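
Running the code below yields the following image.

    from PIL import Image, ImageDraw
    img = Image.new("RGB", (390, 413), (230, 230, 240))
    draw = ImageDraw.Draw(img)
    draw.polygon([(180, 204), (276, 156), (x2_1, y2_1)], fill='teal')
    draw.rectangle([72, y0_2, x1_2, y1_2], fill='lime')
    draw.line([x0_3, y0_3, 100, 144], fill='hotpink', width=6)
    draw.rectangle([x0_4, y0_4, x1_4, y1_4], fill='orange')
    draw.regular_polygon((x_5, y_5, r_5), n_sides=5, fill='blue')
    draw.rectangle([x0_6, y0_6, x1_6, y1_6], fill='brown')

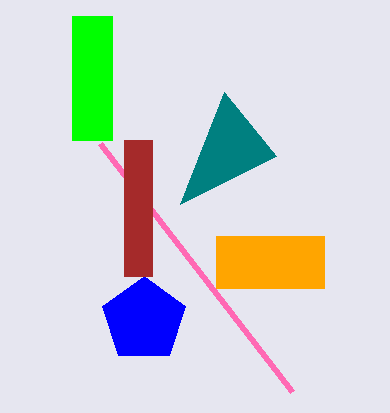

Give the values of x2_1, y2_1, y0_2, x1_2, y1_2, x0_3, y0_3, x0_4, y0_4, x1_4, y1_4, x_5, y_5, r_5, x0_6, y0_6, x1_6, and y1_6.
x2_1 = 224, y2_1 = 92, y0_2 = 16, x1_2 = 112, y1_2 = 140, x0_3 = 292, y0_3 = 392, x0_4 = 216, y0_4 = 236, x1_4 = 324, y1_4 = 288, x_5 = 144, y_5 = 320, r_5 = 44, x0_6 = 124, y0_6 = 140, x1_6 = 152, y1_6 = 276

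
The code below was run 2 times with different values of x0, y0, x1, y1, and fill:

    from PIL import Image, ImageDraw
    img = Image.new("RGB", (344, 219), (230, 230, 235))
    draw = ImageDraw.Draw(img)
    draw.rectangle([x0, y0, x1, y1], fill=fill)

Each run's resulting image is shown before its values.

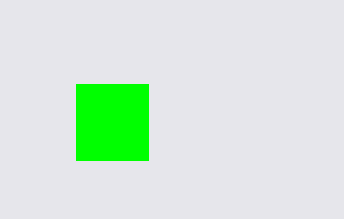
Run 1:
x0 = 76
y0 = 84
x1 = 148
y1 = 160
fill = 'lime'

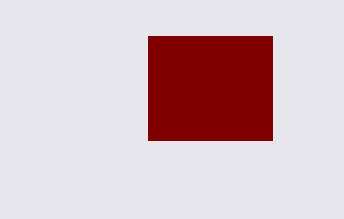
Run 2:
x0 = 148, y0 = 36, x1 = 272, y1 = 140, fill = 'maroon'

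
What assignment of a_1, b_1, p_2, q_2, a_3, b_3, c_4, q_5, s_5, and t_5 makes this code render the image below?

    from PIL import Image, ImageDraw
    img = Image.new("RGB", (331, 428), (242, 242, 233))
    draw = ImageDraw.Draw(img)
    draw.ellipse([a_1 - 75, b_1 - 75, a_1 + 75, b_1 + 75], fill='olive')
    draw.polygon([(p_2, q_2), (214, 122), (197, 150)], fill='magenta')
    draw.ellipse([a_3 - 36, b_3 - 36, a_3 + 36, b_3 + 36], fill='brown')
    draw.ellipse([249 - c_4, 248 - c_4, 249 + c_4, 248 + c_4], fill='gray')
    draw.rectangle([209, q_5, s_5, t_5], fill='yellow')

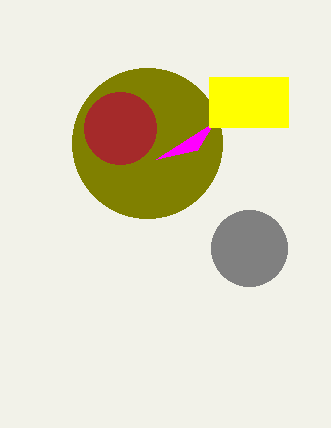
a_1 = 147
b_1 = 143
p_2 = 156
q_2 = 159
a_3 = 120
b_3 = 128
c_4 = 38
q_5 = 77
s_5 = 288
t_5 = 127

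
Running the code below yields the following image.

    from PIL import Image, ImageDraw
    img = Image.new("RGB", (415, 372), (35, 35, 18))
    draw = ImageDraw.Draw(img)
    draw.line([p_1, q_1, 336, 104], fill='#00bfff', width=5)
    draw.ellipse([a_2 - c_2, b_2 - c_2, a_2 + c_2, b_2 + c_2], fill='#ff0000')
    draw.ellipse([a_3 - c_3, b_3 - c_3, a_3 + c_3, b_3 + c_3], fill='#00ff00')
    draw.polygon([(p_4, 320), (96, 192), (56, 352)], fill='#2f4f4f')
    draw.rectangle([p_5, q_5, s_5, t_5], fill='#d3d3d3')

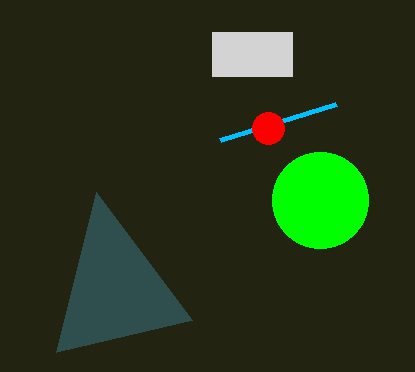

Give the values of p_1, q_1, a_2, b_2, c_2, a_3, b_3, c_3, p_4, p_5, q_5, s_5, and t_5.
p_1 = 220; q_1 = 140; a_2 = 268; b_2 = 128; c_2 = 16; a_3 = 320; b_3 = 200; c_3 = 48; p_4 = 192; p_5 = 212; q_5 = 32; s_5 = 292; t_5 = 76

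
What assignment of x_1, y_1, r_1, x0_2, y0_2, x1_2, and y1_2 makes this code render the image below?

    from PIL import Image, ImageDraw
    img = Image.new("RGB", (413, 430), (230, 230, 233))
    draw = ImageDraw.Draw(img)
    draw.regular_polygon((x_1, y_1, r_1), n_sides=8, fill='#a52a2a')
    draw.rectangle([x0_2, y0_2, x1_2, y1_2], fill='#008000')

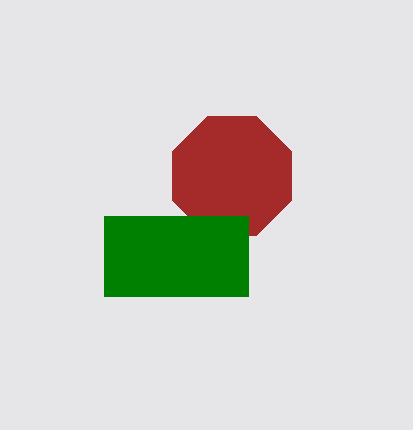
x_1 = 232; y_1 = 176; r_1 = 64; x0_2 = 104; y0_2 = 216; x1_2 = 248; y1_2 = 296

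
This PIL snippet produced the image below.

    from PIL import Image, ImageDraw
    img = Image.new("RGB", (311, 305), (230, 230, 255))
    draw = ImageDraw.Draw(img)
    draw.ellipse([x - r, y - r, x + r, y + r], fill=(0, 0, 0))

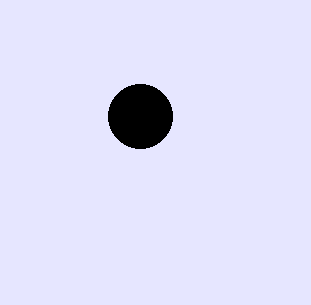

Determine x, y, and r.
x = 140; y = 116; r = 32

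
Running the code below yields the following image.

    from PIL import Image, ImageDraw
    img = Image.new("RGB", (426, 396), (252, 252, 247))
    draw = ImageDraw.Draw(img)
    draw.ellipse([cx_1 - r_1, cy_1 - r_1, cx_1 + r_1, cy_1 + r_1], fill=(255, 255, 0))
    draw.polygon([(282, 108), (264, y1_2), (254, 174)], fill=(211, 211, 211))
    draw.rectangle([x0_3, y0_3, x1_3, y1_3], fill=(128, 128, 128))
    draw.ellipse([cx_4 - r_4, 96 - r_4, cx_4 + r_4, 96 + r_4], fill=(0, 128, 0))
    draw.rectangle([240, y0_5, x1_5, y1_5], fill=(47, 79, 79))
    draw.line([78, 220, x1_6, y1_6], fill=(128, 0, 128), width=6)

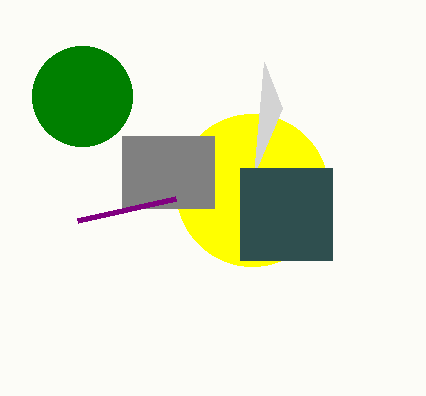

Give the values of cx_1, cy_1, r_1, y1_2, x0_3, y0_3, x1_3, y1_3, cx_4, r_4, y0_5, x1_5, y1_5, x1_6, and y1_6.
cx_1 = 252, cy_1 = 190, r_1 = 76, y1_2 = 62, x0_3 = 122, y0_3 = 136, x1_3 = 214, y1_3 = 208, cx_4 = 82, r_4 = 50, y0_5 = 168, x1_5 = 332, y1_5 = 260, x1_6 = 176, y1_6 = 198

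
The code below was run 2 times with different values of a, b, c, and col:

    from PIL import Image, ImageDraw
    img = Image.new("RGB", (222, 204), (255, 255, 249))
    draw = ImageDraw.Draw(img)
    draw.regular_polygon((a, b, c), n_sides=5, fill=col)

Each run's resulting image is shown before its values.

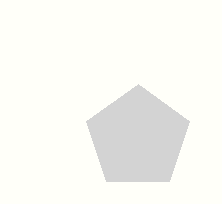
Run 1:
a = 138, b = 138, c = 54, col = 'lightgray'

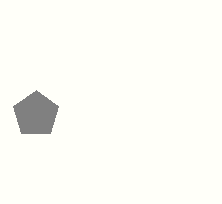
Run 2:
a = 36; b = 114; c = 24; col = 'gray'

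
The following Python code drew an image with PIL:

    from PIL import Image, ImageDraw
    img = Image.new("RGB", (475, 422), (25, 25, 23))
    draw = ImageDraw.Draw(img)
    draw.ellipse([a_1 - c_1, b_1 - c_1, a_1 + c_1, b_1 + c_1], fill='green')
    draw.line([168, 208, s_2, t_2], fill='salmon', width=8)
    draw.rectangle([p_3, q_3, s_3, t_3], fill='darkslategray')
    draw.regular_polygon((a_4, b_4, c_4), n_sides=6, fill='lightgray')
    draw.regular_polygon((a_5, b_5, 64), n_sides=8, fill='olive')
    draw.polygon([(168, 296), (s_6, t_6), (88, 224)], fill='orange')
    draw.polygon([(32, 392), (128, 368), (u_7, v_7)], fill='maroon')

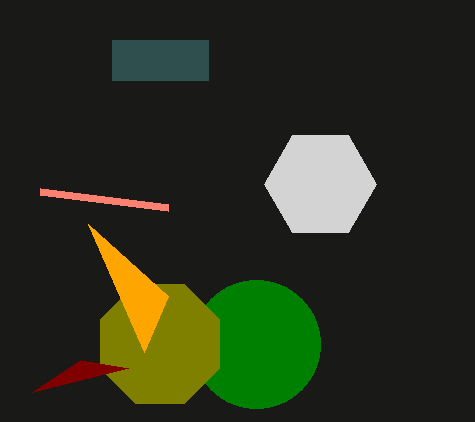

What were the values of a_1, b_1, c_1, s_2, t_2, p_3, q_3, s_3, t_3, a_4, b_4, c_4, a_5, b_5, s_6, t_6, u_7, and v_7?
a_1 = 256
b_1 = 344
c_1 = 64
s_2 = 40
t_2 = 192
p_3 = 112
q_3 = 40
s_3 = 208
t_3 = 80
a_4 = 320
b_4 = 184
c_4 = 56
a_5 = 160
b_5 = 344
s_6 = 144
t_6 = 352
u_7 = 80
v_7 = 360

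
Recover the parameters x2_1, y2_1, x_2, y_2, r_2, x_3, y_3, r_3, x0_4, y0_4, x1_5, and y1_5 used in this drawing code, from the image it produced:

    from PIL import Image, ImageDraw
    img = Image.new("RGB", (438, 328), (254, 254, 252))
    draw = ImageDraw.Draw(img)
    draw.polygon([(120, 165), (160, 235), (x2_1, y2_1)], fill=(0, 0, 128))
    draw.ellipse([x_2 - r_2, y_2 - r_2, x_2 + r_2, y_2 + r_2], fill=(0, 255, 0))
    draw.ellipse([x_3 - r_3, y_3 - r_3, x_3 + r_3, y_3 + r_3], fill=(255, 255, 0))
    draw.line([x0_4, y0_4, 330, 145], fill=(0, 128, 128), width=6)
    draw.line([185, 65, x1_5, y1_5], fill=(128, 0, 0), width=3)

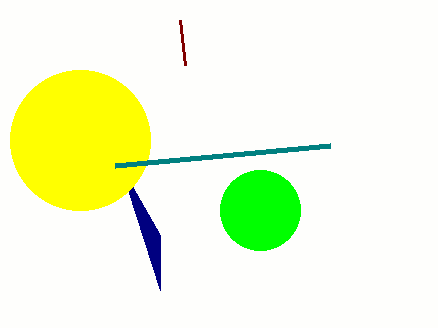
x2_1 = 160, y2_1 = 290, x_2 = 260, y_2 = 210, r_2 = 40, x_3 = 80, y_3 = 140, r_3 = 70, x0_4 = 115, y0_4 = 165, x1_5 = 180, y1_5 = 20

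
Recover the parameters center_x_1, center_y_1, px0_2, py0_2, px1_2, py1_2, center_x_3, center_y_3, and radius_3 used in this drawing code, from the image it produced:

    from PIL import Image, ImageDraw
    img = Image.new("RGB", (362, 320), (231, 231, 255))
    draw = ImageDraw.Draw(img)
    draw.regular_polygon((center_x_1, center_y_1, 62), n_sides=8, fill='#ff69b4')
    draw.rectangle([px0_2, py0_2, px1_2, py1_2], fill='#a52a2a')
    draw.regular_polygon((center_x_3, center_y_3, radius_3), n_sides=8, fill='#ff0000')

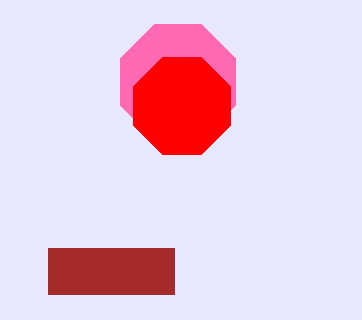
center_x_1 = 178; center_y_1 = 82; px0_2 = 48; py0_2 = 248; px1_2 = 174; py1_2 = 294; center_x_3 = 182; center_y_3 = 106; radius_3 = 52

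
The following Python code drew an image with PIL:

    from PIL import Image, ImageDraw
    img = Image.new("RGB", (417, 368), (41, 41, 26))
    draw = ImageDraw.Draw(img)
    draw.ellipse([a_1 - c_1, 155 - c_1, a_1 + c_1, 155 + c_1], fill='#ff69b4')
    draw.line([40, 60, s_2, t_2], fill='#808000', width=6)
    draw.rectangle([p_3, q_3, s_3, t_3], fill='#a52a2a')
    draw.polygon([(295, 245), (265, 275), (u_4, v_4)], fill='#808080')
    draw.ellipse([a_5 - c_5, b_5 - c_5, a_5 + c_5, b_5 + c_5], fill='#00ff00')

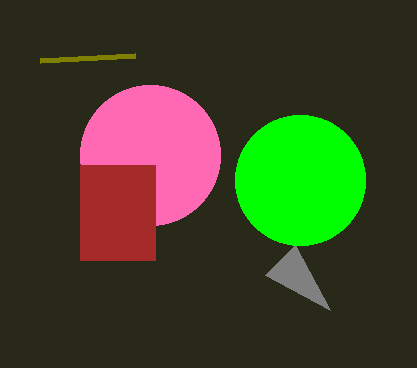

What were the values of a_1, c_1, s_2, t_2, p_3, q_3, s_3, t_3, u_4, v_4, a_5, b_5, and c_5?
a_1 = 150, c_1 = 70, s_2 = 135, t_2 = 55, p_3 = 80, q_3 = 165, s_3 = 155, t_3 = 260, u_4 = 330, v_4 = 310, a_5 = 300, b_5 = 180, c_5 = 65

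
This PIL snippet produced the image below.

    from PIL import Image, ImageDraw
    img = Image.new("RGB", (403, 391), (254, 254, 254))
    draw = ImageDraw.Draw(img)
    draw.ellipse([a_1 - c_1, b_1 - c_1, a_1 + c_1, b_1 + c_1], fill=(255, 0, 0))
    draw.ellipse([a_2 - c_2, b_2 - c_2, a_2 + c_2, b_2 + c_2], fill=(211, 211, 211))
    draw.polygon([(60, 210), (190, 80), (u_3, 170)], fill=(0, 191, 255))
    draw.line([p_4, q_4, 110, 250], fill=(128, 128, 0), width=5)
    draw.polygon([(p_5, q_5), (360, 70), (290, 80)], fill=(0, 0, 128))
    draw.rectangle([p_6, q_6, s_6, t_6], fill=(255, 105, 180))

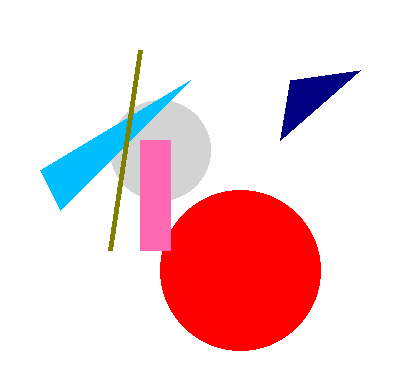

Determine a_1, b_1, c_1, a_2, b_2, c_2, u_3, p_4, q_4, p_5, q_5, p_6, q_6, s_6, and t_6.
a_1 = 240, b_1 = 270, c_1 = 80, a_2 = 160, b_2 = 150, c_2 = 50, u_3 = 40, p_4 = 140, q_4 = 50, p_5 = 280, q_5 = 140, p_6 = 140, q_6 = 140, s_6 = 170, t_6 = 250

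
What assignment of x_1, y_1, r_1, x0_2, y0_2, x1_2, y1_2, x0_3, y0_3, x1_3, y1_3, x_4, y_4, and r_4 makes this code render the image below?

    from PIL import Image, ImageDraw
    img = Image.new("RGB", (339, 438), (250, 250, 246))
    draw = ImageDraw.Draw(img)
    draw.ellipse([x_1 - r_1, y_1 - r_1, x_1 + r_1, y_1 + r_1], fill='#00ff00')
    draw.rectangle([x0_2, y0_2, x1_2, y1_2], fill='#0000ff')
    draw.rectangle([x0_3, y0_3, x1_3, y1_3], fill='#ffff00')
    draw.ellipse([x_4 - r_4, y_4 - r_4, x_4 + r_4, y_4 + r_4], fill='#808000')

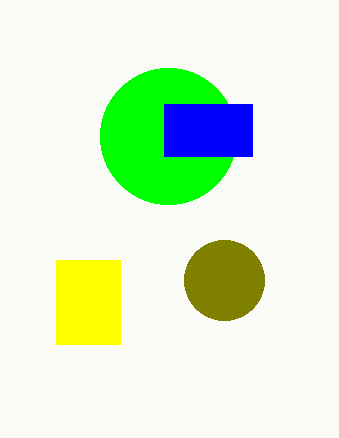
x_1 = 168
y_1 = 136
r_1 = 68
x0_2 = 164
y0_2 = 104
x1_2 = 252
y1_2 = 156
x0_3 = 56
y0_3 = 260
x1_3 = 120
y1_3 = 344
x_4 = 224
y_4 = 280
r_4 = 40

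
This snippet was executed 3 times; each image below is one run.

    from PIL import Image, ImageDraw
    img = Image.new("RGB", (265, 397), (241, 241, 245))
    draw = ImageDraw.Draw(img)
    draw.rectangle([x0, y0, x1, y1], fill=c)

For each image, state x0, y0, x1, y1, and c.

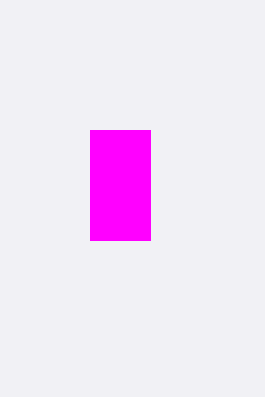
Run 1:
x0 = 90
y0 = 130
x1 = 150
y1 = 240
c = 'magenta'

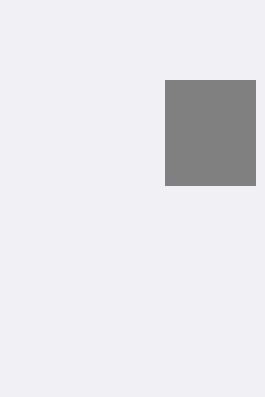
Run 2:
x0 = 165; y0 = 80; x1 = 255; y1 = 185; c = 'gray'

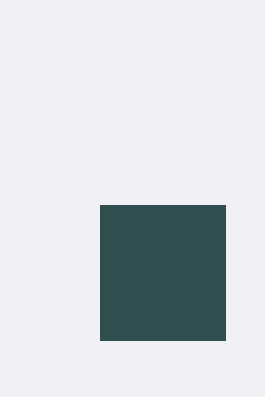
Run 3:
x0 = 100; y0 = 205; x1 = 225; y1 = 340; c = 'darkslategray'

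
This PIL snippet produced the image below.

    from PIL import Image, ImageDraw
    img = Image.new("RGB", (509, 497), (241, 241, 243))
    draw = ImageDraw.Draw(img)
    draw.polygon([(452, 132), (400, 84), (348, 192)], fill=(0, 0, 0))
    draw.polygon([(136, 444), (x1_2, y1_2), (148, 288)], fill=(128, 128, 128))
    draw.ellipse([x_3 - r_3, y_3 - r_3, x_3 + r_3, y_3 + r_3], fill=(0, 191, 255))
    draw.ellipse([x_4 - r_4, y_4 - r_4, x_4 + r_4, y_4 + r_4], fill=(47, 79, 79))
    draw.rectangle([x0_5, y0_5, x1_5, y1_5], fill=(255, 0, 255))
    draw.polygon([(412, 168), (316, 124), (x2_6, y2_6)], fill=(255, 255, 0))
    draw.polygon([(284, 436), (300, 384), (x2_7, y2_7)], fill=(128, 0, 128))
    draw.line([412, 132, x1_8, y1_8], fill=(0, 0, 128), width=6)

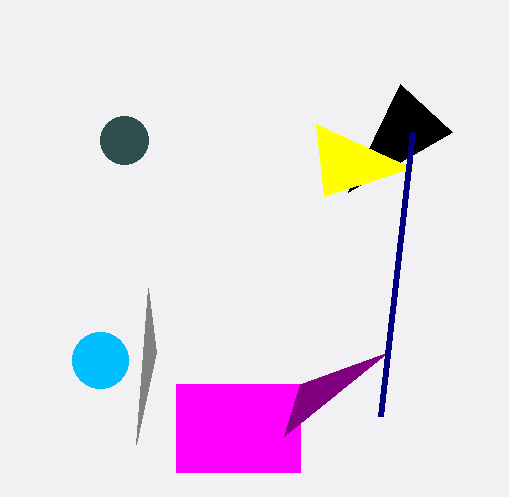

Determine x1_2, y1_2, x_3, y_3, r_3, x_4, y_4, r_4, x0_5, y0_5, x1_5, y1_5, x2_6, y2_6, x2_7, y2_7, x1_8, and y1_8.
x1_2 = 156
y1_2 = 352
x_3 = 100
y_3 = 360
r_3 = 28
x_4 = 124
y_4 = 140
r_4 = 24
x0_5 = 176
y0_5 = 384
x1_5 = 300
y1_5 = 472
x2_6 = 324
y2_6 = 196
x2_7 = 388
y2_7 = 352
x1_8 = 380
y1_8 = 416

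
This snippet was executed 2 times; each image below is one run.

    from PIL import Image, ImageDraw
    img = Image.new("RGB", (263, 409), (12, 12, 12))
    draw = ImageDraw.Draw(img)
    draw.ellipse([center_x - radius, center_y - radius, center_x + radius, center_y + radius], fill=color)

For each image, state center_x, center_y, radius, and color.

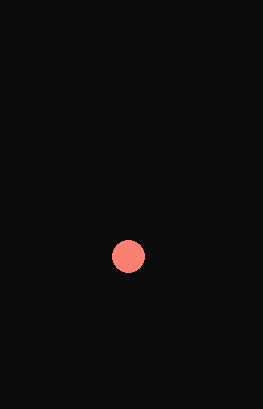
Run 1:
center_x = 128
center_y = 256
radius = 16
color = 'salmon'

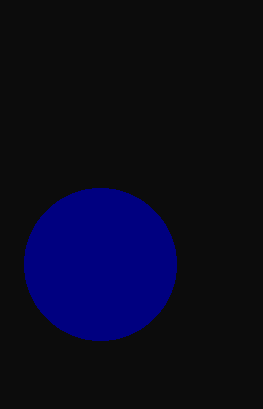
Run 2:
center_x = 100
center_y = 264
radius = 76
color = 'navy'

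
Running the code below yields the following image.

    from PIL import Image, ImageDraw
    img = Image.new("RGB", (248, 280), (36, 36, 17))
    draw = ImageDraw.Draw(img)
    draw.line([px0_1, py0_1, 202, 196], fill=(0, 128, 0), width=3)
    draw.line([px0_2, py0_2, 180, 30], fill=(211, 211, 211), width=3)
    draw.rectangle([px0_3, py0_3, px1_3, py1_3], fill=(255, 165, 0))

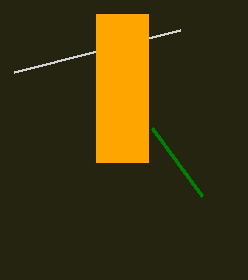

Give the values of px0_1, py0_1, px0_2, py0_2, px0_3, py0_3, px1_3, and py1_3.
px0_1 = 152, py0_1 = 128, px0_2 = 14, py0_2 = 72, px0_3 = 96, py0_3 = 14, px1_3 = 148, py1_3 = 162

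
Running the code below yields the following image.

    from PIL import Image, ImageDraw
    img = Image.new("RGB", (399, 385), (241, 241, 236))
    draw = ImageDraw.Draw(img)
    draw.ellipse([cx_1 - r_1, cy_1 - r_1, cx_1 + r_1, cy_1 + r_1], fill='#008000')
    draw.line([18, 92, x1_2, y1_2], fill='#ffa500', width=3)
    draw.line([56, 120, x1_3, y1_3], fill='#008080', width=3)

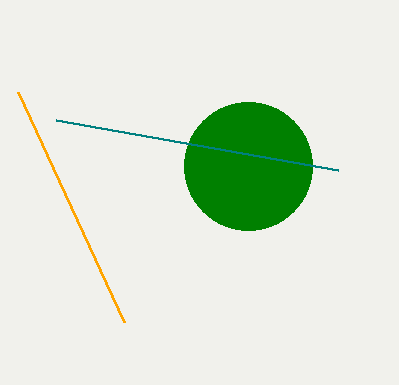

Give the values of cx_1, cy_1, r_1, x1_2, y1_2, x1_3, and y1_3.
cx_1 = 248
cy_1 = 166
r_1 = 64
x1_2 = 124
y1_2 = 322
x1_3 = 338
y1_3 = 170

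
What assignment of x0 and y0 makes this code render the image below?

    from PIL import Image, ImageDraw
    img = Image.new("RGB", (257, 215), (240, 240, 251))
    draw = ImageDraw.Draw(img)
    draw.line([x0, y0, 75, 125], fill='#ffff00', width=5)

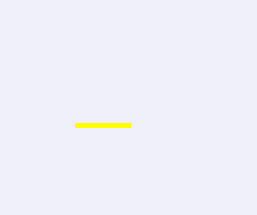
x0 = 130; y0 = 125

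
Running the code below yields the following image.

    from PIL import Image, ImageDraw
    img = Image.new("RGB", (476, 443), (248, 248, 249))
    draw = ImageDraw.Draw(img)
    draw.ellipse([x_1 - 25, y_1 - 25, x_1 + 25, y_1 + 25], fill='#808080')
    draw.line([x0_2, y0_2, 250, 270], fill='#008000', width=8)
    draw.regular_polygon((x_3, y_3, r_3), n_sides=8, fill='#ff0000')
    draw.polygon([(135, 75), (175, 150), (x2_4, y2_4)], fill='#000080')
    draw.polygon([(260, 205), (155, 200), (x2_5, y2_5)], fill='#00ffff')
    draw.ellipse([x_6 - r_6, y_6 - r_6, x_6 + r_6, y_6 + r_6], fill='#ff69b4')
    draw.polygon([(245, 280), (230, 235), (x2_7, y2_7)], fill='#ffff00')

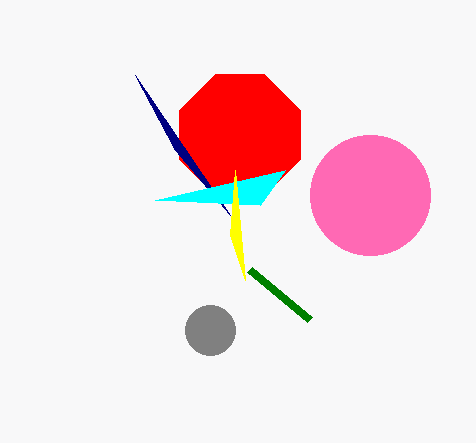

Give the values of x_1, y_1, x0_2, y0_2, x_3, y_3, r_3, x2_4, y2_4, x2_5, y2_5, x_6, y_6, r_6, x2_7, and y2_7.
x_1 = 210, y_1 = 330, x0_2 = 310, y0_2 = 320, x_3 = 240, y_3 = 135, r_3 = 65, x2_4 = 230, y2_4 = 215, x2_5 = 285, y2_5 = 170, x_6 = 370, y_6 = 195, r_6 = 60, x2_7 = 235, y2_7 = 170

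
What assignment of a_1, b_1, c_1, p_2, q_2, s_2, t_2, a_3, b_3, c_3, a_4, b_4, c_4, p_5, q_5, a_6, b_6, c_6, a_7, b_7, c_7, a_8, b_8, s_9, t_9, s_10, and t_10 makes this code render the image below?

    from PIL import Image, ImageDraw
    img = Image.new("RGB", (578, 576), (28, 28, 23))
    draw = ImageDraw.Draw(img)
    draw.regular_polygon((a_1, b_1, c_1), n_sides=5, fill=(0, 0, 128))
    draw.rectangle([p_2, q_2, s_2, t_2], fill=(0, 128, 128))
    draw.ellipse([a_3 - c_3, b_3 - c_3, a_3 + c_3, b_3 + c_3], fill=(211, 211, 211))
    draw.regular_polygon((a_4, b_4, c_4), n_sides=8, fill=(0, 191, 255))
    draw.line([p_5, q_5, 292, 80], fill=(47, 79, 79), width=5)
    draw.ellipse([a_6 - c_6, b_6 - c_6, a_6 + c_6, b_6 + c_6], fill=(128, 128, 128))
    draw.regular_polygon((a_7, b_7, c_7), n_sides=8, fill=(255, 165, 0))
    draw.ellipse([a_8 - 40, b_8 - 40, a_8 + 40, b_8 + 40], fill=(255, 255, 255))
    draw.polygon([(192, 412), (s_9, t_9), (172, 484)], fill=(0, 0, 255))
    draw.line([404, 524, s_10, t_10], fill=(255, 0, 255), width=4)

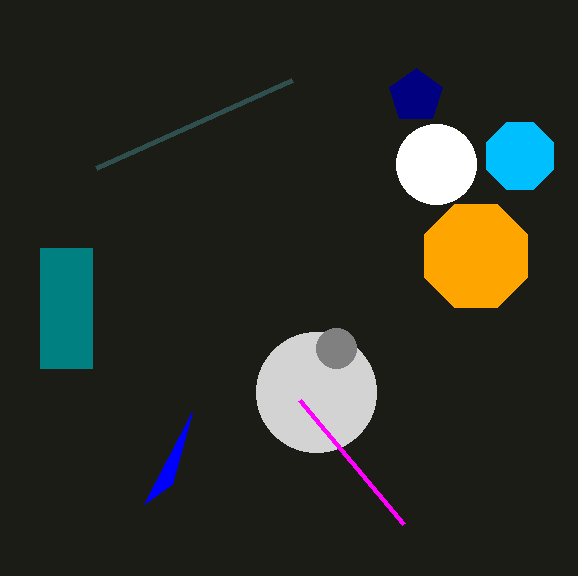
a_1 = 416
b_1 = 96
c_1 = 28
p_2 = 40
q_2 = 248
s_2 = 92
t_2 = 368
a_3 = 316
b_3 = 392
c_3 = 60
a_4 = 520
b_4 = 156
c_4 = 36
p_5 = 96
q_5 = 168
a_6 = 336
b_6 = 348
c_6 = 20
a_7 = 476
b_7 = 256
c_7 = 56
a_8 = 436
b_8 = 164
s_9 = 144
t_9 = 504
s_10 = 300
t_10 = 400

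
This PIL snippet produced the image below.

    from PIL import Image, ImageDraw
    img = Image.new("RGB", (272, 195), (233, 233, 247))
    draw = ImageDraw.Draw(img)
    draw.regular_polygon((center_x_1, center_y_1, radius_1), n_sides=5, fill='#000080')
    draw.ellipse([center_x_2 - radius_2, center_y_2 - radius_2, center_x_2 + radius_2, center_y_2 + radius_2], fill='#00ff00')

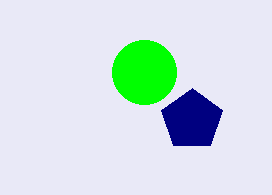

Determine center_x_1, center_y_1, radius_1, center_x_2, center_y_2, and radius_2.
center_x_1 = 192
center_y_1 = 120
radius_1 = 32
center_x_2 = 144
center_y_2 = 72
radius_2 = 32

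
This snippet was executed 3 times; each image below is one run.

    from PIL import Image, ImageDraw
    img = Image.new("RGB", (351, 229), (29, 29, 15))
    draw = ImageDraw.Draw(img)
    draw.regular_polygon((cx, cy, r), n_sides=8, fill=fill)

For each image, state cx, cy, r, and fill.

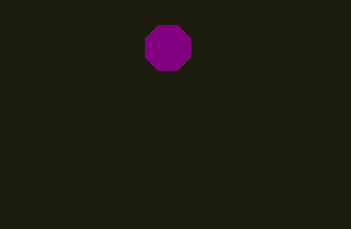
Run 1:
cx = 168, cy = 48, r = 24, fill = 'purple'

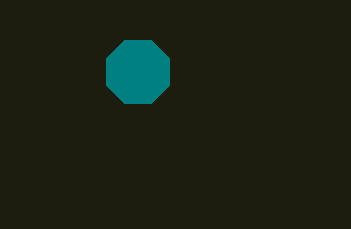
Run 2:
cx = 138
cy = 72
r = 34
fill = 'teal'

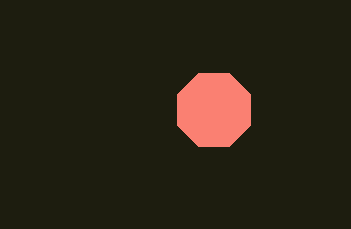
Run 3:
cx = 214; cy = 110; r = 40; fill = 'salmon'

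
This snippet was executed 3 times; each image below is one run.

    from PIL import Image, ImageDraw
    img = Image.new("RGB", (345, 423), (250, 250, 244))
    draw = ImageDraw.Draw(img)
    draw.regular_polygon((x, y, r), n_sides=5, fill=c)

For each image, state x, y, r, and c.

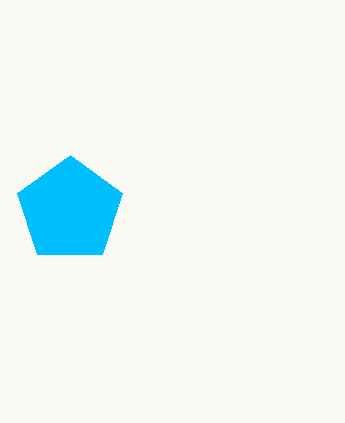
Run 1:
x = 70, y = 210, r = 55, c = 'deepskyblue'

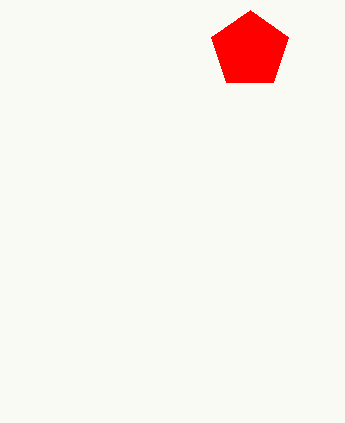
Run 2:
x = 250; y = 50; r = 40; c = 'red'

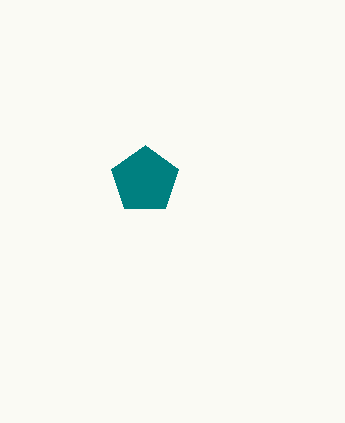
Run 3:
x = 145, y = 180, r = 35, c = 'teal'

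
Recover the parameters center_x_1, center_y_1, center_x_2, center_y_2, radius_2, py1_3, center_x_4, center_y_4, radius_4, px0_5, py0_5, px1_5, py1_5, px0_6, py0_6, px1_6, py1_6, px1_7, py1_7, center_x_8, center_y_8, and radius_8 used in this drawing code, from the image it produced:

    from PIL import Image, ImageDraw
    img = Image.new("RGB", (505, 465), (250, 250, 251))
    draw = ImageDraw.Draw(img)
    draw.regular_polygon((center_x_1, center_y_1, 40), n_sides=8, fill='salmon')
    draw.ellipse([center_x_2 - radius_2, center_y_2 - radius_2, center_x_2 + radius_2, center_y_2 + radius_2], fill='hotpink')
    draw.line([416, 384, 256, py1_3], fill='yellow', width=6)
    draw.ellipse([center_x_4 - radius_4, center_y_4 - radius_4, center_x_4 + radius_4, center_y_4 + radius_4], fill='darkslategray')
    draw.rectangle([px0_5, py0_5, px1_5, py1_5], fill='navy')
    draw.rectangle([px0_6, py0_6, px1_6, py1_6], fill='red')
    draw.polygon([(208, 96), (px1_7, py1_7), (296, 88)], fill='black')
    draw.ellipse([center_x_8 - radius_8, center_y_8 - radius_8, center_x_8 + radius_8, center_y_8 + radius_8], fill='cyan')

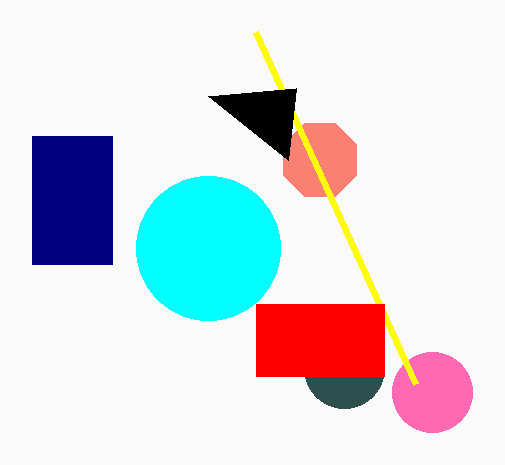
center_x_1 = 320
center_y_1 = 160
center_x_2 = 432
center_y_2 = 392
radius_2 = 40
py1_3 = 32
center_x_4 = 344
center_y_4 = 368
radius_4 = 40
px0_5 = 32
py0_5 = 136
px1_5 = 112
py1_5 = 264
px0_6 = 256
py0_6 = 304
px1_6 = 384
py1_6 = 376
px1_7 = 288
py1_7 = 160
center_x_8 = 208
center_y_8 = 248
radius_8 = 72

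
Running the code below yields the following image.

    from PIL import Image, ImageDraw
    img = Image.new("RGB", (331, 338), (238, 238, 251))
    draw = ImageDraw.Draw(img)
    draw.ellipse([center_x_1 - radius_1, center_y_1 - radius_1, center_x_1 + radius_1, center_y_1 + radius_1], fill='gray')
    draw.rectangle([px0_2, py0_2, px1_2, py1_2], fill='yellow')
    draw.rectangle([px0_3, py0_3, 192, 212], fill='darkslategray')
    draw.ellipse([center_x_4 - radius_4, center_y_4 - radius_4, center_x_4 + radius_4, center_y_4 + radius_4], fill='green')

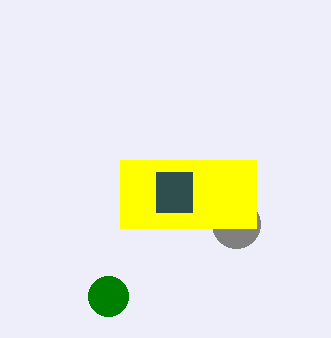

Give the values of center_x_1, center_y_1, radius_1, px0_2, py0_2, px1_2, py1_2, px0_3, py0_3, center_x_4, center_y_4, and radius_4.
center_x_1 = 236; center_y_1 = 224; radius_1 = 24; px0_2 = 120; py0_2 = 160; px1_2 = 256; py1_2 = 228; px0_3 = 156; py0_3 = 172; center_x_4 = 108; center_y_4 = 296; radius_4 = 20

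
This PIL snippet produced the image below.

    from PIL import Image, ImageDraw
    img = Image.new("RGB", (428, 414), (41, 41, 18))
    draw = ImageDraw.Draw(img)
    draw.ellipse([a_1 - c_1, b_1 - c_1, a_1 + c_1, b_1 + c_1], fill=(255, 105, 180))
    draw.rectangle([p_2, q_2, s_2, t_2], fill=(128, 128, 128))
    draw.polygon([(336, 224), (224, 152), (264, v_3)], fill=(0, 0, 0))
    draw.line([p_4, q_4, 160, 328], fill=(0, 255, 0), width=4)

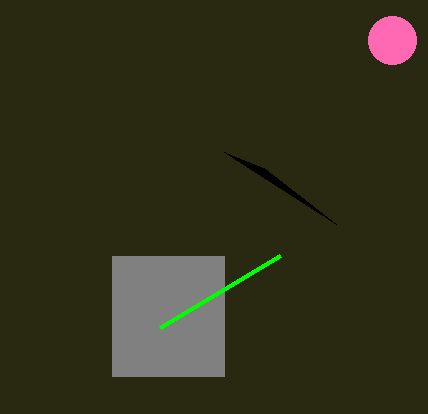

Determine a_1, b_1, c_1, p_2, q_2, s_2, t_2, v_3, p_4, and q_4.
a_1 = 392
b_1 = 40
c_1 = 24
p_2 = 112
q_2 = 256
s_2 = 224
t_2 = 376
v_3 = 168
p_4 = 280
q_4 = 256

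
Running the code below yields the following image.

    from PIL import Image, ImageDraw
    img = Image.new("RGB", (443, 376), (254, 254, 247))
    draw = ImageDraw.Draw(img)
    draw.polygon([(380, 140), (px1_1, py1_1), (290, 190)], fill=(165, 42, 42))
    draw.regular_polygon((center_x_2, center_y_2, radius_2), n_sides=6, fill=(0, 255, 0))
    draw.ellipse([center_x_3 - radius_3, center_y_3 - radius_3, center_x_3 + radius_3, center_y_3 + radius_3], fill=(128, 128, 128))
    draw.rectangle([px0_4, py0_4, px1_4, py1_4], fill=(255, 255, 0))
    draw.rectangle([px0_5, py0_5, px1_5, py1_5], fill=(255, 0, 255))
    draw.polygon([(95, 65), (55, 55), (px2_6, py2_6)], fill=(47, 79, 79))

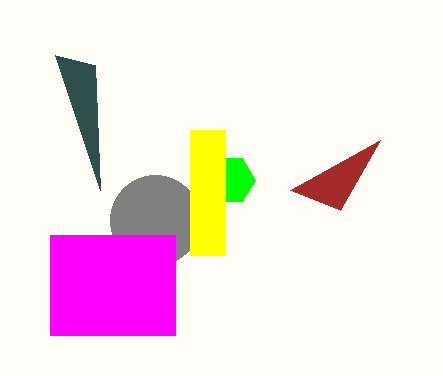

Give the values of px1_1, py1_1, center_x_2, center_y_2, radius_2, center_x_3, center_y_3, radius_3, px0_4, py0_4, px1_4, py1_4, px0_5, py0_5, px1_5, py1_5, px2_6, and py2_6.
px1_1 = 340; py1_1 = 210; center_x_2 = 230; center_y_2 = 180; radius_2 = 25; center_x_3 = 155; center_y_3 = 220; radius_3 = 45; px0_4 = 190; py0_4 = 130; px1_4 = 225; py1_4 = 255; px0_5 = 50; py0_5 = 235; px1_5 = 175; py1_5 = 335; px2_6 = 100; py2_6 = 190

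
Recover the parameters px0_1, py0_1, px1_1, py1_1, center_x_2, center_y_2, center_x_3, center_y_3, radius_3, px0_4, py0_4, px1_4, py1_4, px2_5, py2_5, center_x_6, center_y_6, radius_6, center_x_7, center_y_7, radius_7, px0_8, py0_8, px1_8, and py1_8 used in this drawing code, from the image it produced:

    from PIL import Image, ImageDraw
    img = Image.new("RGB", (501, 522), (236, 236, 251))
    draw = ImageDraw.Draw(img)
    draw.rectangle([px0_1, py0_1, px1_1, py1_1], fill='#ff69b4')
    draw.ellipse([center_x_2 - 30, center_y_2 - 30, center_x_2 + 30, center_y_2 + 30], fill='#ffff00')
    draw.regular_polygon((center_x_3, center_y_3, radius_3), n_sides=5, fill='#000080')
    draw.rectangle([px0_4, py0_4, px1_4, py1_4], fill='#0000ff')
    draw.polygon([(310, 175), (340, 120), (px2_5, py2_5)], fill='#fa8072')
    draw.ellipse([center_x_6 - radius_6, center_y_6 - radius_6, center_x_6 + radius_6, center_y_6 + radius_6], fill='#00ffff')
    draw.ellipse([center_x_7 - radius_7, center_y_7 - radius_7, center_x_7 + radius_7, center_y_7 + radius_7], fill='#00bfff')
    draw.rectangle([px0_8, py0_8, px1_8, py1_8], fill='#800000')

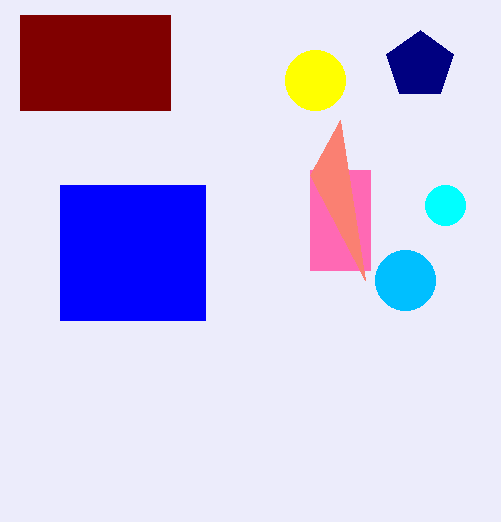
px0_1 = 310
py0_1 = 170
px1_1 = 370
py1_1 = 270
center_x_2 = 315
center_y_2 = 80
center_x_3 = 420
center_y_3 = 65
radius_3 = 35
px0_4 = 60
py0_4 = 185
px1_4 = 205
py1_4 = 320
px2_5 = 365
py2_5 = 280
center_x_6 = 445
center_y_6 = 205
radius_6 = 20
center_x_7 = 405
center_y_7 = 280
radius_7 = 30
px0_8 = 20
py0_8 = 15
px1_8 = 170
py1_8 = 110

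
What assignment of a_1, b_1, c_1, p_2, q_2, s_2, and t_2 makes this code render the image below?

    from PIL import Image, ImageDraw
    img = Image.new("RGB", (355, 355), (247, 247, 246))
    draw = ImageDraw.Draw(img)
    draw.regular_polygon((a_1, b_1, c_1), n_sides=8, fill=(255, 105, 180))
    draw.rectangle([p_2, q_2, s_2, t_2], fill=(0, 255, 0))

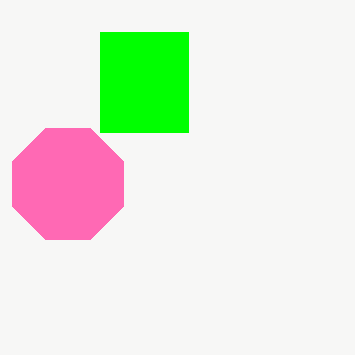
a_1 = 68
b_1 = 184
c_1 = 60
p_2 = 100
q_2 = 32
s_2 = 188
t_2 = 132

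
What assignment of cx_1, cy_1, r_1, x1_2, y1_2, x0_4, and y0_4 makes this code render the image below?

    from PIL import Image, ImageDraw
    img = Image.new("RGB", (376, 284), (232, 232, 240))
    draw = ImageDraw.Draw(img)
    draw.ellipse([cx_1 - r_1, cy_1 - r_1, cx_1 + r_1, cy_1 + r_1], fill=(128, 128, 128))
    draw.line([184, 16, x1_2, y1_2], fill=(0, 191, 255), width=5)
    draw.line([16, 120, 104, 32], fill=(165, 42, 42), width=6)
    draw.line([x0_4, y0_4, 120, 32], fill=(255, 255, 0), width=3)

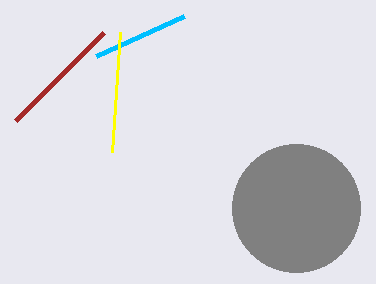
cx_1 = 296; cy_1 = 208; r_1 = 64; x1_2 = 96; y1_2 = 56; x0_4 = 112; y0_4 = 152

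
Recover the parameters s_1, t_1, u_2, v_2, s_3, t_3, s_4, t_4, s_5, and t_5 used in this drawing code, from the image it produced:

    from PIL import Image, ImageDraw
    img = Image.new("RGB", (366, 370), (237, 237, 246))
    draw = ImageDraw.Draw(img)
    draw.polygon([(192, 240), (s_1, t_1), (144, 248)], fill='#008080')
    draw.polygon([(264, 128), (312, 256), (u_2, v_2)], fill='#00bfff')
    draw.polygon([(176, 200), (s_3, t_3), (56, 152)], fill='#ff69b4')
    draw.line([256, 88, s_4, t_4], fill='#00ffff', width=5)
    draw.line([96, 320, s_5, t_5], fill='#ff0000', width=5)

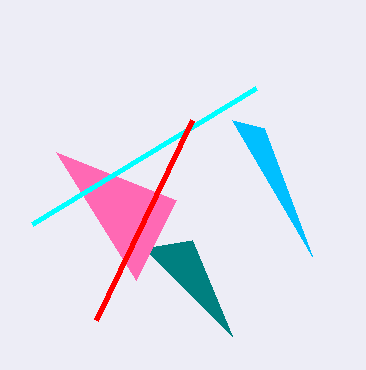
s_1 = 232
t_1 = 336
u_2 = 232
v_2 = 120
s_3 = 136
t_3 = 280
s_4 = 32
t_4 = 224
s_5 = 192
t_5 = 120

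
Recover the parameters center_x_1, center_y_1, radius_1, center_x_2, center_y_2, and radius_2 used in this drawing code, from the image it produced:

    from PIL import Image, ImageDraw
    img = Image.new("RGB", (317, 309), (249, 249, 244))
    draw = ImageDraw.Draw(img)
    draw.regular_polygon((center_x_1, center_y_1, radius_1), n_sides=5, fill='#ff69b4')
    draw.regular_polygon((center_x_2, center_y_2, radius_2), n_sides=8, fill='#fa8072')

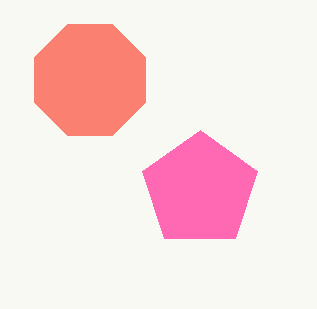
center_x_1 = 200; center_y_1 = 190; radius_1 = 60; center_x_2 = 90; center_y_2 = 80; radius_2 = 60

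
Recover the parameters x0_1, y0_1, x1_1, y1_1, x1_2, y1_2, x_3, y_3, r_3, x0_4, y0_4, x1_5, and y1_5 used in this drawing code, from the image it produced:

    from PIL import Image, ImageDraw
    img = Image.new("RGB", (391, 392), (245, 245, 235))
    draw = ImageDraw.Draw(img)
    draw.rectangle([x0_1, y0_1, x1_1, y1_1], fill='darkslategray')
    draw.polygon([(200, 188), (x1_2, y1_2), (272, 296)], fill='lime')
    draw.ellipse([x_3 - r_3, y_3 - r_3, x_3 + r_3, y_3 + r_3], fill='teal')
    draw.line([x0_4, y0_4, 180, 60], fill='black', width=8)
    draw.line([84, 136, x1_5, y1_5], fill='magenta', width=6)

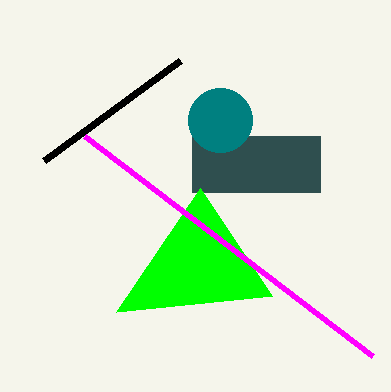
x0_1 = 192
y0_1 = 136
x1_1 = 320
y1_1 = 192
x1_2 = 116
y1_2 = 312
x_3 = 220
y_3 = 120
r_3 = 32
x0_4 = 44
y0_4 = 160
x1_5 = 372
y1_5 = 356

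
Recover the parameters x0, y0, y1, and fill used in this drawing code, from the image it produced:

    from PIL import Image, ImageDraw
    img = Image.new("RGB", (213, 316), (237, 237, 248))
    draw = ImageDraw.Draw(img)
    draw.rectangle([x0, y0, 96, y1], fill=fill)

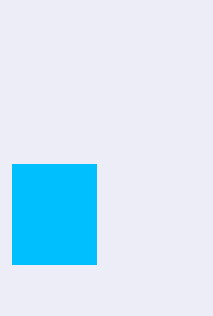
x0 = 12; y0 = 164; y1 = 264; fill = 'deepskyblue'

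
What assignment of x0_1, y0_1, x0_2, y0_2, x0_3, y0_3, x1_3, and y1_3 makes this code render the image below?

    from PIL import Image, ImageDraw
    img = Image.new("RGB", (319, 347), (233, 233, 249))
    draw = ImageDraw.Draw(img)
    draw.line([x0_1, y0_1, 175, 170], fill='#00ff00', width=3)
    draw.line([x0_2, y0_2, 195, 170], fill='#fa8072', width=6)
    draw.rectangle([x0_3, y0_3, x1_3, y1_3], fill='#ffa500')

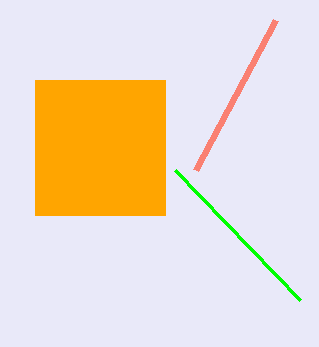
x0_1 = 300
y0_1 = 300
x0_2 = 275
y0_2 = 20
x0_3 = 35
y0_3 = 80
x1_3 = 165
y1_3 = 215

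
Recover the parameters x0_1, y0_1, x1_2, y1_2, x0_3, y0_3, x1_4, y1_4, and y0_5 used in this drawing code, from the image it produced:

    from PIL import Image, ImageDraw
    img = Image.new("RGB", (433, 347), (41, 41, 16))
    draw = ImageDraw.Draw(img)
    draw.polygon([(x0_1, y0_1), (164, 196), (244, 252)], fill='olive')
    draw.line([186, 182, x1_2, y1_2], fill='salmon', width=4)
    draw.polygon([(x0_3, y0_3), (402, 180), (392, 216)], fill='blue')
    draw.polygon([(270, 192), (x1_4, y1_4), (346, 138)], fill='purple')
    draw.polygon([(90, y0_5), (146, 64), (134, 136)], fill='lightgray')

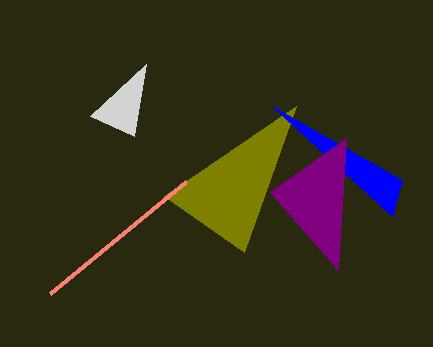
x0_1 = 296
y0_1 = 106
x1_2 = 50
y1_2 = 294
x0_3 = 272
y0_3 = 106
x1_4 = 338
y1_4 = 270
y0_5 = 116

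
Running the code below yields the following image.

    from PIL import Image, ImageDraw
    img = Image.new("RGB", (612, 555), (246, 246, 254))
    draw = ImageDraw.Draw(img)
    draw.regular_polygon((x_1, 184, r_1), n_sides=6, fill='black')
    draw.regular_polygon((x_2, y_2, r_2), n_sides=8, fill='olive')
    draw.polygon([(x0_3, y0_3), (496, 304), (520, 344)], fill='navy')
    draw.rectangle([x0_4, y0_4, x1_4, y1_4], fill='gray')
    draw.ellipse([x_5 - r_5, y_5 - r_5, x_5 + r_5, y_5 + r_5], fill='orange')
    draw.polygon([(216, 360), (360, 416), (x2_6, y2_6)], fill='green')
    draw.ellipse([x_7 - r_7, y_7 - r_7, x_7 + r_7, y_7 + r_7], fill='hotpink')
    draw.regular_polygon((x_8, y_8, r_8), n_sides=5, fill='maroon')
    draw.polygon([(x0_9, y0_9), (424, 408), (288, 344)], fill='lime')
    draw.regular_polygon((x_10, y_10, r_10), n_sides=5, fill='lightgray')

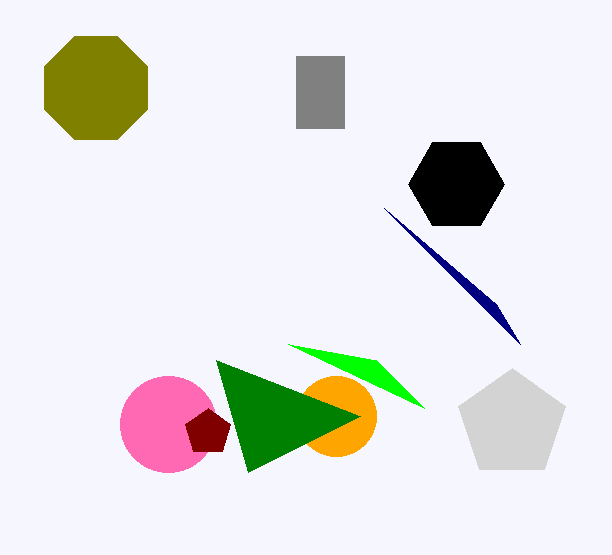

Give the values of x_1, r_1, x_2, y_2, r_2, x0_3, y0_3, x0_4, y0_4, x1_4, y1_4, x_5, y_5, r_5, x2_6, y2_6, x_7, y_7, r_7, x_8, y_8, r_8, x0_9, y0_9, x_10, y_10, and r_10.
x_1 = 456, r_1 = 48, x_2 = 96, y_2 = 88, r_2 = 56, x0_3 = 384, y0_3 = 208, x0_4 = 296, y0_4 = 56, x1_4 = 344, y1_4 = 128, x_5 = 336, y_5 = 416, r_5 = 40, x2_6 = 248, y2_6 = 472, x_7 = 168, y_7 = 424, r_7 = 48, x_8 = 208, y_8 = 432, r_8 = 24, x0_9 = 376, y0_9 = 360, x_10 = 512, y_10 = 424, r_10 = 56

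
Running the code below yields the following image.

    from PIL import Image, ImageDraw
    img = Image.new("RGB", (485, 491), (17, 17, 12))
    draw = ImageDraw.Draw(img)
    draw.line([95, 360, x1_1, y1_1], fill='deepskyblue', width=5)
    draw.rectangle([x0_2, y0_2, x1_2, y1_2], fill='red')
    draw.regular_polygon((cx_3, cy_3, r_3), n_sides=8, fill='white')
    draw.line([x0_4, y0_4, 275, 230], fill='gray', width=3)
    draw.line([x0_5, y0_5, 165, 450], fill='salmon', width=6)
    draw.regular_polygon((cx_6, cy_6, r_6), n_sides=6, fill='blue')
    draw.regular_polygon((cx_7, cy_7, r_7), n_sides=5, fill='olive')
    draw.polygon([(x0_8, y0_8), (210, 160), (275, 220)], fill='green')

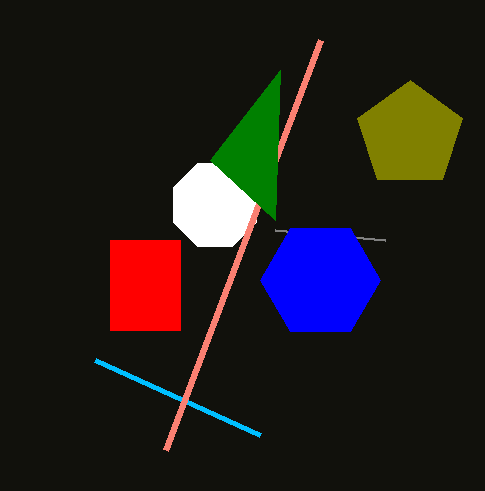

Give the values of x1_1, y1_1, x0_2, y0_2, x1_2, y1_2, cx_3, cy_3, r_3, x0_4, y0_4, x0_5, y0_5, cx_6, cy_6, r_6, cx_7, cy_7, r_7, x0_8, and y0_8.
x1_1 = 260
y1_1 = 435
x0_2 = 110
y0_2 = 240
x1_2 = 180
y1_2 = 330
cx_3 = 215
cy_3 = 205
r_3 = 45
x0_4 = 385
y0_4 = 240
x0_5 = 320
y0_5 = 40
cx_6 = 320
cy_6 = 280
r_6 = 60
cx_7 = 410
cy_7 = 135
r_7 = 55
x0_8 = 280
y0_8 = 70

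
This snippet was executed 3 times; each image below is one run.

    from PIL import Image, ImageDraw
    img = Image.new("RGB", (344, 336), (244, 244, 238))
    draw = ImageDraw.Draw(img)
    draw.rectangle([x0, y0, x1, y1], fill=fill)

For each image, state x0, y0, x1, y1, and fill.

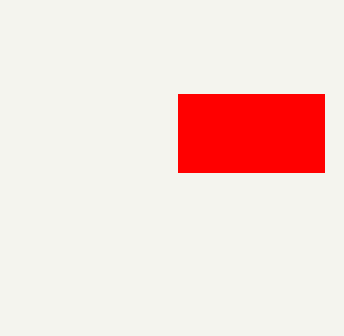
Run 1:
x0 = 178
y0 = 94
x1 = 324
y1 = 172
fill = 'red'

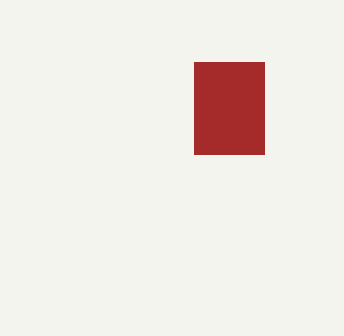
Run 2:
x0 = 194; y0 = 62; x1 = 264; y1 = 154; fill = 'brown'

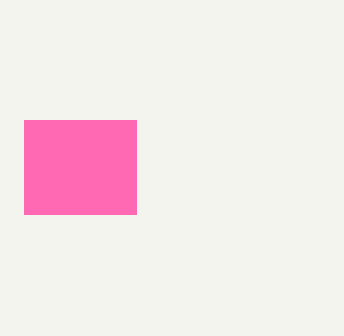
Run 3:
x0 = 24
y0 = 120
x1 = 136
y1 = 214
fill = 'hotpink'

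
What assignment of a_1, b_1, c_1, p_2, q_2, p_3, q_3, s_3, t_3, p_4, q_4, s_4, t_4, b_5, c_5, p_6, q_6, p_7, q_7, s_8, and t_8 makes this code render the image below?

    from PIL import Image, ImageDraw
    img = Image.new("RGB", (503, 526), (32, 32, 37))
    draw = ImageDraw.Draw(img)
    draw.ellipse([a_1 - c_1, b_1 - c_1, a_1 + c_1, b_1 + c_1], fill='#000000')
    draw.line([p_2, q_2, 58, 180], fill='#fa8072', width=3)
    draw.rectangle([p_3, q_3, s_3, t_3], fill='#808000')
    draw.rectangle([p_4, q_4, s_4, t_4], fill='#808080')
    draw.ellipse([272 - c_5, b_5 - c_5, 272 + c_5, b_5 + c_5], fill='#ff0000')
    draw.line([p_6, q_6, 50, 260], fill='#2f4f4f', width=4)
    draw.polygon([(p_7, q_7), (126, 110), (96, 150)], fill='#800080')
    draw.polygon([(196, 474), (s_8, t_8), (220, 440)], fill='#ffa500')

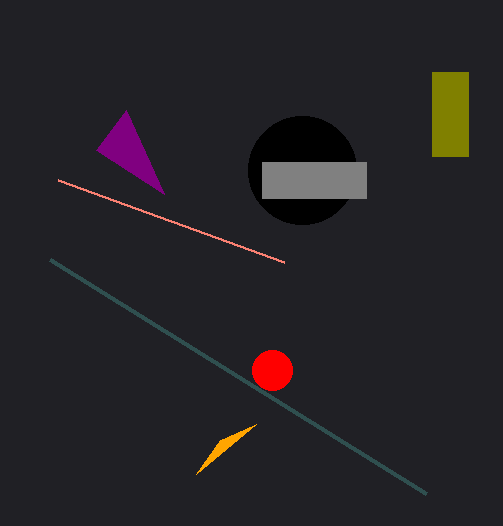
a_1 = 302
b_1 = 170
c_1 = 54
p_2 = 284
q_2 = 262
p_3 = 432
q_3 = 72
s_3 = 468
t_3 = 156
p_4 = 262
q_4 = 162
s_4 = 366
t_4 = 198
b_5 = 370
c_5 = 20
p_6 = 426
q_6 = 494
p_7 = 164
q_7 = 194
s_8 = 256
t_8 = 424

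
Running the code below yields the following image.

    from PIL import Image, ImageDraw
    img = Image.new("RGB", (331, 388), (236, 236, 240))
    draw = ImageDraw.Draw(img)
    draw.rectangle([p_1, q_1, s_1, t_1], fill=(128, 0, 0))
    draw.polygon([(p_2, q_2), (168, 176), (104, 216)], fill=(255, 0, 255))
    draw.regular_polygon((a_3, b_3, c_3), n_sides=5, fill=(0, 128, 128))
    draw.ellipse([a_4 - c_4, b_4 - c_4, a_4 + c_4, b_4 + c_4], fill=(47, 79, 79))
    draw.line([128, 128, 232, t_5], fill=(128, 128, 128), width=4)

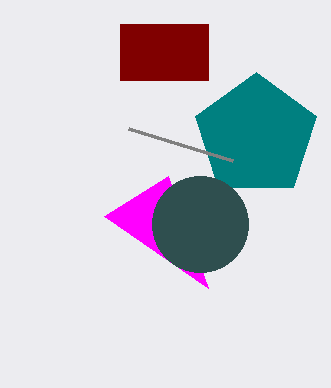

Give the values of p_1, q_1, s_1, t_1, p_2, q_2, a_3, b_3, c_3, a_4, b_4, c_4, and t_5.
p_1 = 120; q_1 = 24; s_1 = 208; t_1 = 80; p_2 = 208; q_2 = 288; a_3 = 256; b_3 = 136; c_3 = 64; a_4 = 200; b_4 = 224; c_4 = 48; t_5 = 160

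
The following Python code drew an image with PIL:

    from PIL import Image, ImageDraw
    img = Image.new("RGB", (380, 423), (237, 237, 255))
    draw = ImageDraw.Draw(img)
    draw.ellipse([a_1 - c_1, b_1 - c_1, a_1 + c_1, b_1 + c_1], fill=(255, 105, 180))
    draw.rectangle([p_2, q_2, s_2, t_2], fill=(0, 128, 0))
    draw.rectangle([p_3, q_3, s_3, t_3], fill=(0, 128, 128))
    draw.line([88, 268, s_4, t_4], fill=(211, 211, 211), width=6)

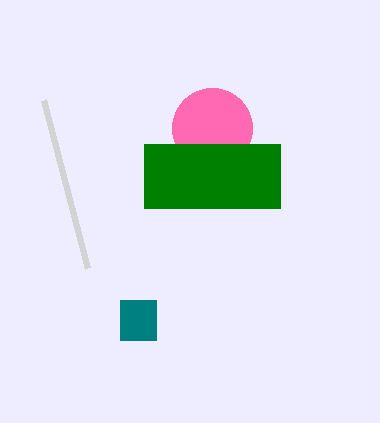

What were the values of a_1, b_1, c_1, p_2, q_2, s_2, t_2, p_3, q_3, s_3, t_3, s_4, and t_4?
a_1 = 212; b_1 = 128; c_1 = 40; p_2 = 144; q_2 = 144; s_2 = 280; t_2 = 208; p_3 = 120; q_3 = 300; s_3 = 156; t_3 = 340; s_4 = 44; t_4 = 100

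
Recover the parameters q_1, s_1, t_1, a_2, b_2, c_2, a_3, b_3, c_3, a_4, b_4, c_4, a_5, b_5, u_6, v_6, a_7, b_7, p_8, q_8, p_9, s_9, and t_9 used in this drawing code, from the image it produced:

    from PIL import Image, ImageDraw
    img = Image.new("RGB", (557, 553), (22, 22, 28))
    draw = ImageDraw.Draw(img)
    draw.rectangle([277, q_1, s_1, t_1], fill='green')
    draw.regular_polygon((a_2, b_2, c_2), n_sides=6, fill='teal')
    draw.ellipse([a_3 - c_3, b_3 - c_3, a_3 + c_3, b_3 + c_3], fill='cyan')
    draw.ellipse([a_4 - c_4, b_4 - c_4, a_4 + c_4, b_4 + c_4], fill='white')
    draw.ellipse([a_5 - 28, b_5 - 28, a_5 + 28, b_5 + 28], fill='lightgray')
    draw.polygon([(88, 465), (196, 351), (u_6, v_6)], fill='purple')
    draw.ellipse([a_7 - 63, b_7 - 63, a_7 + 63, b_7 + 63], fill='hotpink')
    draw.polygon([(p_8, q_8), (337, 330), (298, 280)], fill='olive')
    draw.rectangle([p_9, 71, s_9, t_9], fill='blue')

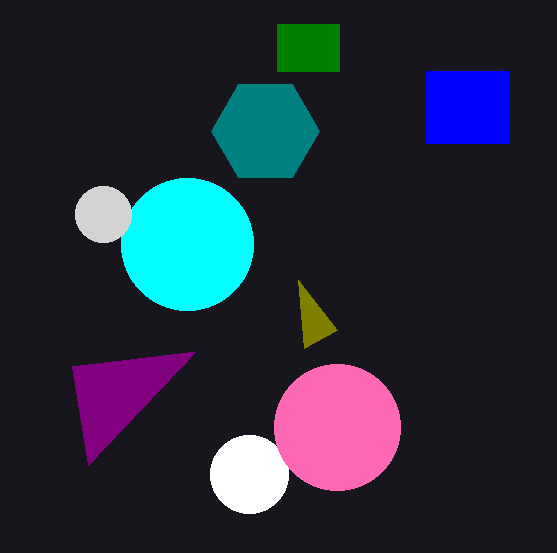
q_1 = 24, s_1 = 339, t_1 = 71, a_2 = 265, b_2 = 131, c_2 = 54, a_3 = 187, b_3 = 244, c_3 = 66, a_4 = 249, b_4 = 474, c_4 = 39, a_5 = 103, b_5 = 214, u_6 = 72, v_6 = 366, a_7 = 337, b_7 = 427, p_8 = 304, q_8 = 348, p_9 = 426, s_9 = 508, t_9 = 143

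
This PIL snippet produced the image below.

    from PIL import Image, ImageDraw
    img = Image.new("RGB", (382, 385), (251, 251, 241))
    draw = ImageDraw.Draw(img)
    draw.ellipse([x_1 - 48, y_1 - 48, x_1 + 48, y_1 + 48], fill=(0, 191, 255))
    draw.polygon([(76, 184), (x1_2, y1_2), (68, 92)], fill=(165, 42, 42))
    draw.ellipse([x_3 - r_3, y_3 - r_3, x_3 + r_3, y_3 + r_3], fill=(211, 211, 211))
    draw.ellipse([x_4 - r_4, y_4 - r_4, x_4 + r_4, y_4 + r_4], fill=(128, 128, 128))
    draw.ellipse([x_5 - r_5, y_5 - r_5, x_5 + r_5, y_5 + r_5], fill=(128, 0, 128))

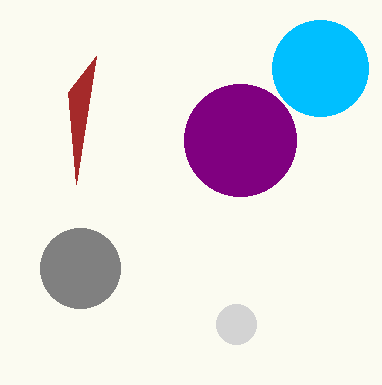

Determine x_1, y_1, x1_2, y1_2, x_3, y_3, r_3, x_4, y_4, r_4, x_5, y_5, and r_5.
x_1 = 320, y_1 = 68, x1_2 = 96, y1_2 = 56, x_3 = 236, y_3 = 324, r_3 = 20, x_4 = 80, y_4 = 268, r_4 = 40, x_5 = 240, y_5 = 140, r_5 = 56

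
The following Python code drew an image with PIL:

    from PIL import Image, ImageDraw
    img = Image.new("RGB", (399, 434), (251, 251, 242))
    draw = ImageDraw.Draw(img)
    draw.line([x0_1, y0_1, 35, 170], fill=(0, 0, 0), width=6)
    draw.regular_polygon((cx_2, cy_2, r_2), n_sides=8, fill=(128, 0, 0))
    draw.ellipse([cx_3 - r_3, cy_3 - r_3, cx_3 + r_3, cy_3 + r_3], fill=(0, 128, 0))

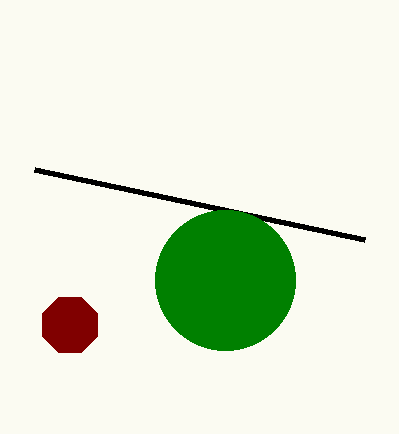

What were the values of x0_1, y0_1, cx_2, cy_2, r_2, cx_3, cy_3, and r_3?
x0_1 = 365, y0_1 = 240, cx_2 = 70, cy_2 = 325, r_2 = 30, cx_3 = 225, cy_3 = 280, r_3 = 70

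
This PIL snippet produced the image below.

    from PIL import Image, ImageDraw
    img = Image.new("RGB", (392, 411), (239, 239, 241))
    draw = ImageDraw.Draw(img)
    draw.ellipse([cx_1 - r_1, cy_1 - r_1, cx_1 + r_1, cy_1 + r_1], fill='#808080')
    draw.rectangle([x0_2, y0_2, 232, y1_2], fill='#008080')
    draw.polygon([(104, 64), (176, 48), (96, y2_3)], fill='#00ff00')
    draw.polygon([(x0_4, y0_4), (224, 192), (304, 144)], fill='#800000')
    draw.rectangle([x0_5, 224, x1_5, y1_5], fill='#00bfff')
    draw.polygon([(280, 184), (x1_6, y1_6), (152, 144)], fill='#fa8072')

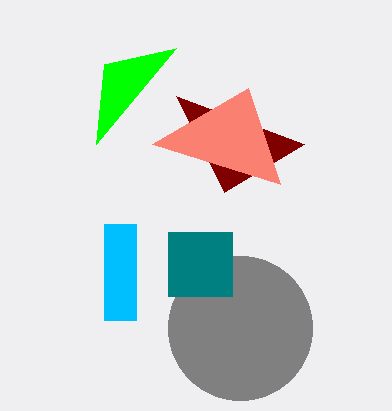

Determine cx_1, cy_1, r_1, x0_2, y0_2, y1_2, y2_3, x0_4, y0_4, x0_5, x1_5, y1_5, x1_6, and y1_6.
cx_1 = 240, cy_1 = 328, r_1 = 72, x0_2 = 168, y0_2 = 232, y1_2 = 296, y2_3 = 144, x0_4 = 176, y0_4 = 96, x0_5 = 104, x1_5 = 136, y1_5 = 320, x1_6 = 248, y1_6 = 88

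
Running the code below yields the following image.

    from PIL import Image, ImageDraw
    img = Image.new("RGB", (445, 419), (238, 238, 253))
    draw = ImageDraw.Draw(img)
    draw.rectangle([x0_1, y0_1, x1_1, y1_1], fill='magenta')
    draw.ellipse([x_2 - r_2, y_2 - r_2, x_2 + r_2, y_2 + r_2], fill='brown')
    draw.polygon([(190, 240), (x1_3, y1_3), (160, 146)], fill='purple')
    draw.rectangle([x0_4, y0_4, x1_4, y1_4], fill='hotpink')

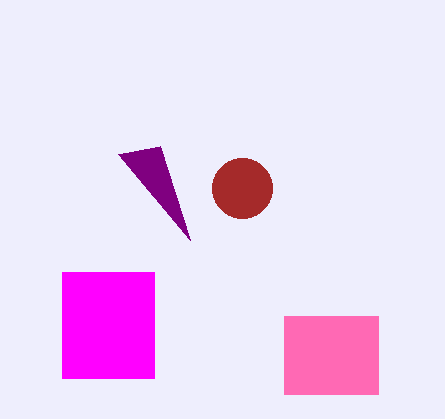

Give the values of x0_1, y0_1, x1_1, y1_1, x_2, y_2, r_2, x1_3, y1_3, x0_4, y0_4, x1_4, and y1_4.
x0_1 = 62; y0_1 = 272; x1_1 = 154; y1_1 = 378; x_2 = 242; y_2 = 188; r_2 = 30; x1_3 = 118; y1_3 = 154; x0_4 = 284; y0_4 = 316; x1_4 = 378; y1_4 = 394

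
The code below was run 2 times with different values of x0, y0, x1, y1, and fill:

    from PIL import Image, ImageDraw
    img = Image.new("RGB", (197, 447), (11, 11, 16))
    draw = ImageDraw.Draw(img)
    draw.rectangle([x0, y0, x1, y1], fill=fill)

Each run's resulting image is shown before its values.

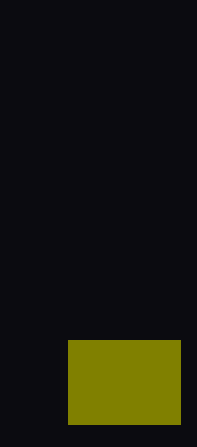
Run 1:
x0 = 68; y0 = 340; x1 = 180; y1 = 424; fill = 'olive'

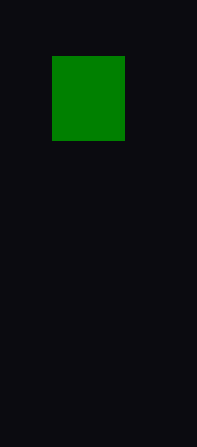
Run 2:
x0 = 52, y0 = 56, x1 = 124, y1 = 140, fill = 'green'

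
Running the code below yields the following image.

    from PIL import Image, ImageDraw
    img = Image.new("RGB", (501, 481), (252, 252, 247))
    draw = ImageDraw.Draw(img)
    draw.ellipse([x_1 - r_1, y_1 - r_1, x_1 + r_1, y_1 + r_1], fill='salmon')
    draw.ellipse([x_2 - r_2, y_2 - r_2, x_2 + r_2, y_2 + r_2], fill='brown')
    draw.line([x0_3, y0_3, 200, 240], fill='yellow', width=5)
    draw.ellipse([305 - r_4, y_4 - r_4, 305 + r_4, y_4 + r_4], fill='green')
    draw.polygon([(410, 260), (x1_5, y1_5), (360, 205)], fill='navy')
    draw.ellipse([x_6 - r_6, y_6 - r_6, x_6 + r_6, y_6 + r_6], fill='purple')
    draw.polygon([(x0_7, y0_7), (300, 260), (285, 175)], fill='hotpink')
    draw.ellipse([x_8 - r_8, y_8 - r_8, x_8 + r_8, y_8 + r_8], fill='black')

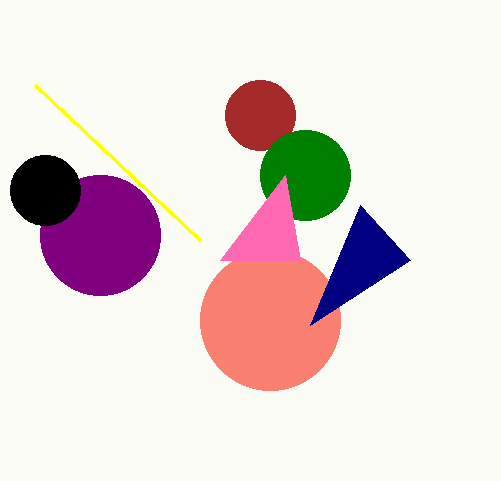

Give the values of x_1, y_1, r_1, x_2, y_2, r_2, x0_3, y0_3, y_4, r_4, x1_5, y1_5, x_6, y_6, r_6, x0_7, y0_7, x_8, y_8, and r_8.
x_1 = 270, y_1 = 320, r_1 = 70, x_2 = 260, y_2 = 115, r_2 = 35, x0_3 = 35, y0_3 = 85, y_4 = 175, r_4 = 45, x1_5 = 310, y1_5 = 325, x_6 = 100, y_6 = 235, r_6 = 60, x0_7 = 220, y0_7 = 260, x_8 = 45, y_8 = 190, r_8 = 35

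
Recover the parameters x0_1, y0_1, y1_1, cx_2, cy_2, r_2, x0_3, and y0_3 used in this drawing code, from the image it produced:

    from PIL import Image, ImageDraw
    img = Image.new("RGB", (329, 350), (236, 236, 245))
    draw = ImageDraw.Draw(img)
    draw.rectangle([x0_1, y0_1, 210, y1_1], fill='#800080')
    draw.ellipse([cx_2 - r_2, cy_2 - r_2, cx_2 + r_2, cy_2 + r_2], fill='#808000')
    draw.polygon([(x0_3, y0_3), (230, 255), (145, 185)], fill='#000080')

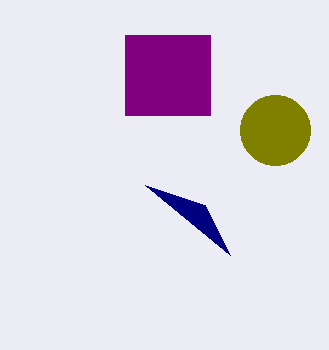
x0_1 = 125; y0_1 = 35; y1_1 = 115; cx_2 = 275; cy_2 = 130; r_2 = 35; x0_3 = 205; y0_3 = 205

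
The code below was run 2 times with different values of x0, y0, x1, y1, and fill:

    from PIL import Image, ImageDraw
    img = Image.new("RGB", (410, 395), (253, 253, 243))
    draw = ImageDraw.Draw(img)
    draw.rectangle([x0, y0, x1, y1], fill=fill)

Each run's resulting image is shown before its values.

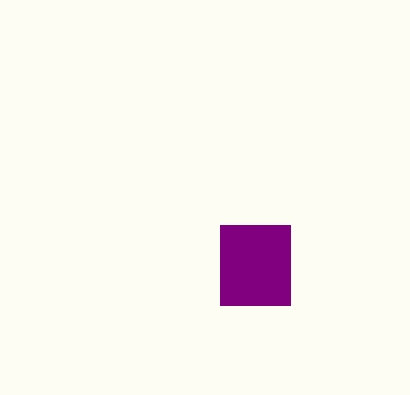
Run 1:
x0 = 220
y0 = 225
x1 = 290
y1 = 305
fill = 'purple'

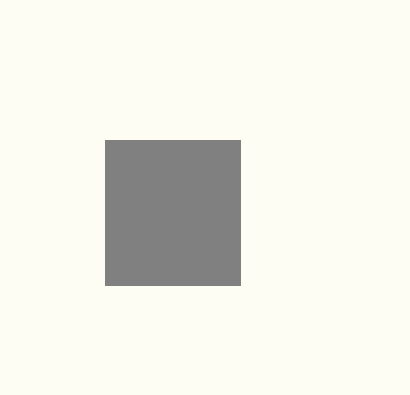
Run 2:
x0 = 105
y0 = 140
x1 = 240
y1 = 285
fill = 'gray'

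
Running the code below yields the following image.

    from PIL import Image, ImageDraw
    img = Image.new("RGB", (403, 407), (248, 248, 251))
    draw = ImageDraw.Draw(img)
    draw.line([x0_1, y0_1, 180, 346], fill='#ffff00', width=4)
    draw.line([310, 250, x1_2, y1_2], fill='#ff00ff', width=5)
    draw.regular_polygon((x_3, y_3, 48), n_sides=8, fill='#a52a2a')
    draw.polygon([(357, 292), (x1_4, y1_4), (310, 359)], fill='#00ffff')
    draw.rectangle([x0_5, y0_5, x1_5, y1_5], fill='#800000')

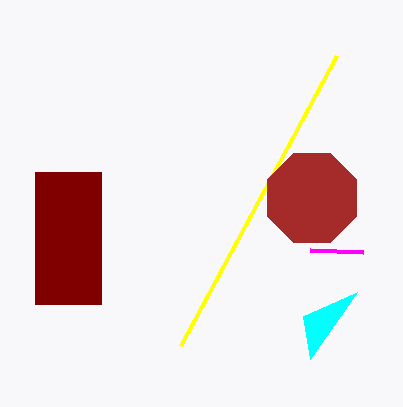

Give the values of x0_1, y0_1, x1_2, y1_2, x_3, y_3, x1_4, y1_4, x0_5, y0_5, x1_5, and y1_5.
x0_1 = 336
y0_1 = 56
x1_2 = 363
y1_2 = 252
x_3 = 312
y_3 = 198
x1_4 = 303
y1_4 = 316
x0_5 = 35
y0_5 = 172
x1_5 = 101
y1_5 = 304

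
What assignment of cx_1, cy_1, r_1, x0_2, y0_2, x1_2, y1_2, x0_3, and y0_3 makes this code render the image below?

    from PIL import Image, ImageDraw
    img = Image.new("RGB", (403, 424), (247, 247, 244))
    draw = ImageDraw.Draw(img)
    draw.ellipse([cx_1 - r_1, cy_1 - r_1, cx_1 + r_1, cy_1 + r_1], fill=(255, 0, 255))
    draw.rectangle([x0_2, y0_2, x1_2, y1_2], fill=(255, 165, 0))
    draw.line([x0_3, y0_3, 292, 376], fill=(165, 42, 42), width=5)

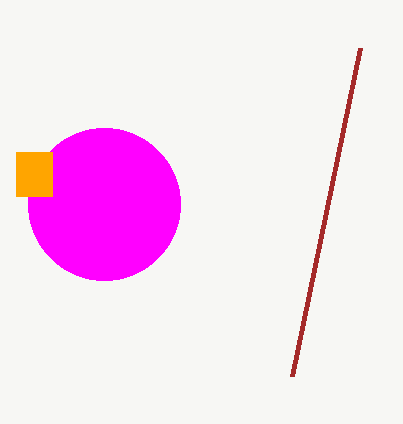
cx_1 = 104; cy_1 = 204; r_1 = 76; x0_2 = 16; y0_2 = 152; x1_2 = 52; y1_2 = 196; x0_3 = 360; y0_3 = 48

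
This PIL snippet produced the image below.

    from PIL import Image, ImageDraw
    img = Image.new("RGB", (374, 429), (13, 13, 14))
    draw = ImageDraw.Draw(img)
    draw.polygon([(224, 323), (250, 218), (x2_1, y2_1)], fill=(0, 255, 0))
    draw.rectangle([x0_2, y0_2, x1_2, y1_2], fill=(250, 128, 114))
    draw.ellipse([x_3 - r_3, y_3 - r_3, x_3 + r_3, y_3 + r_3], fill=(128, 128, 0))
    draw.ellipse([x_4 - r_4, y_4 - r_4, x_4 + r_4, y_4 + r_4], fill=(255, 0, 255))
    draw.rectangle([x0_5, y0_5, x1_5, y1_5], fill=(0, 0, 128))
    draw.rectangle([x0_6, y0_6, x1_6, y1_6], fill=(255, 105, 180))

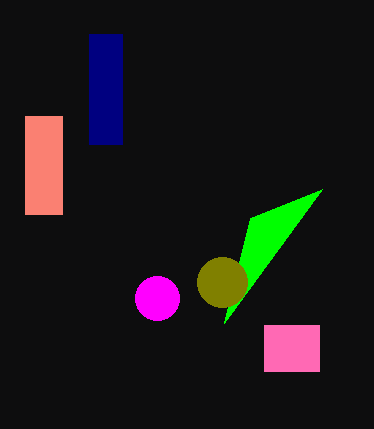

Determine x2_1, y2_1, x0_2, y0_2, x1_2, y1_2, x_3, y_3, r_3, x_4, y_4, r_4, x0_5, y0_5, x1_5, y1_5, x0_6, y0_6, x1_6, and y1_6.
x2_1 = 322, y2_1 = 189, x0_2 = 25, y0_2 = 116, x1_2 = 62, y1_2 = 214, x_3 = 222, y_3 = 282, r_3 = 25, x_4 = 157, y_4 = 298, r_4 = 22, x0_5 = 89, y0_5 = 34, x1_5 = 122, y1_5 = 144, x0_6 = 264, y0_6 = 325, x1_6 = 319, y1_6 = 371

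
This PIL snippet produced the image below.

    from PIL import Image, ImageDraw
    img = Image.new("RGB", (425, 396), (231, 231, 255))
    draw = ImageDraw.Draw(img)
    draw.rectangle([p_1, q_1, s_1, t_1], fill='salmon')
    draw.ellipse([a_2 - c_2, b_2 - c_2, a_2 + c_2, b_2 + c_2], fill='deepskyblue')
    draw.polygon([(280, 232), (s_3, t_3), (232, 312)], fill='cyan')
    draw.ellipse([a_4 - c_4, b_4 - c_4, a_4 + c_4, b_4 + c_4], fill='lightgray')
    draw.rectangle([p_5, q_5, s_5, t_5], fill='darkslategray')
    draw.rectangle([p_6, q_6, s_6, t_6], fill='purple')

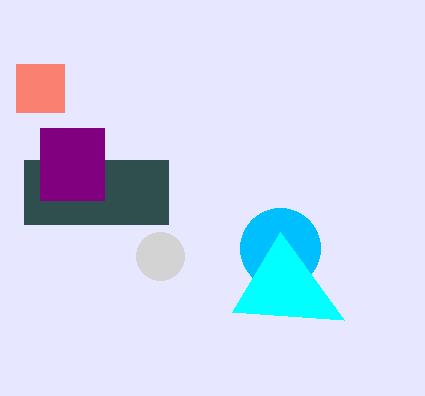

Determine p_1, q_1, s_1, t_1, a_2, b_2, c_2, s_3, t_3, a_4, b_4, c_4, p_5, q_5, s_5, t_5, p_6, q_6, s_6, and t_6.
p_1 = 16
q_1 = 64
s_1 = 64
t_1 = 112
a_2 = 280
b_2 = 248
c_2 = 40
s_3 = 344
t_3 = 320
a_4 = 160
b_4 = 256
c_4 = 24
p_5 = 24
q_5 = 160
s_5 = 168
t_5 = 224
p_6 = 40
q_6 = 128
s_6 = 104
t_6 = 200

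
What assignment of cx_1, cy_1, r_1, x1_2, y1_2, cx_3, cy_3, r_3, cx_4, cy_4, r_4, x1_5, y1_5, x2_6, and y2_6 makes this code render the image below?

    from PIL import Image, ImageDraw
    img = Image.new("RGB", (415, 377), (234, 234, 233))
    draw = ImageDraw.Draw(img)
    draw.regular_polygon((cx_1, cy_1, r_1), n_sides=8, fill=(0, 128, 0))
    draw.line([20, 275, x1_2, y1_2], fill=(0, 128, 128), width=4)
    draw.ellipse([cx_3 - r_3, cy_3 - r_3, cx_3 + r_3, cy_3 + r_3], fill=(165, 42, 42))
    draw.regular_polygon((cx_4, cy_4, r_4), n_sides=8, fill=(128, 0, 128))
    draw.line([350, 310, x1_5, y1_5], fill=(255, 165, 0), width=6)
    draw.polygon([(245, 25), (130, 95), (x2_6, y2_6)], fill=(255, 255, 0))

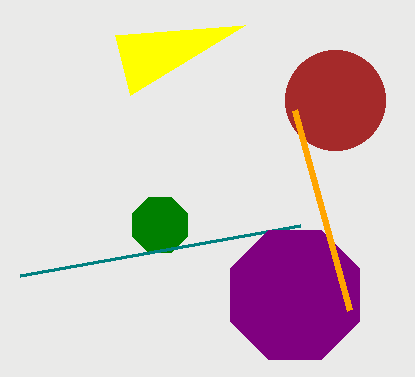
cx_1 = 160
cy_1 = 225
r_1 = 30
x1_2 = 300
y1_2 = 225
cx_3 = 335
cy_3 = 100
r_3 = 50
cx_4 = 295
cy_4 = 295
r_4 = 70
x1_5 = 295
y1_5 = 110
x2_6 = 115
y2_6 = 35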